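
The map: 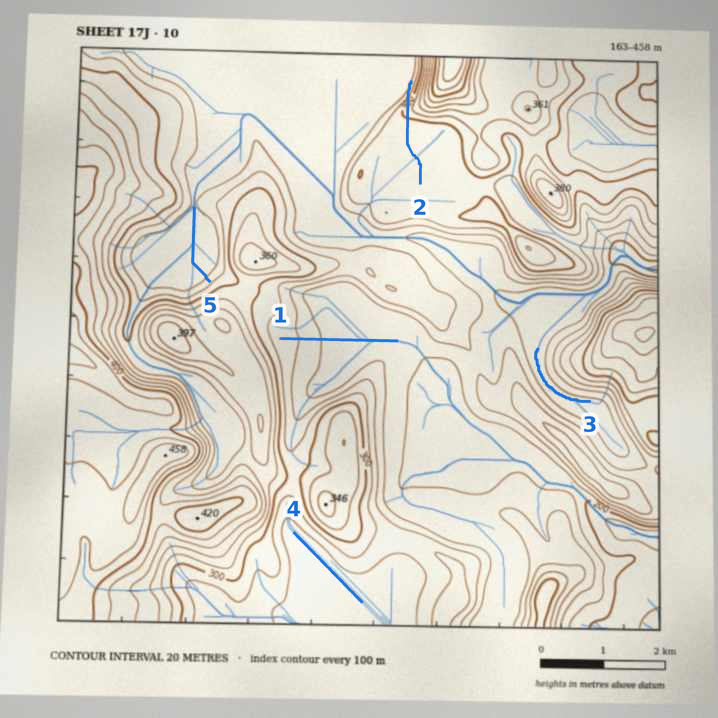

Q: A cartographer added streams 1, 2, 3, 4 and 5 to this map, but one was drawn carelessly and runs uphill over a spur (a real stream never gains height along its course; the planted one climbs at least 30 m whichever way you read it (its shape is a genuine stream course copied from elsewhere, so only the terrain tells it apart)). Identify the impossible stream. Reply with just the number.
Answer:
2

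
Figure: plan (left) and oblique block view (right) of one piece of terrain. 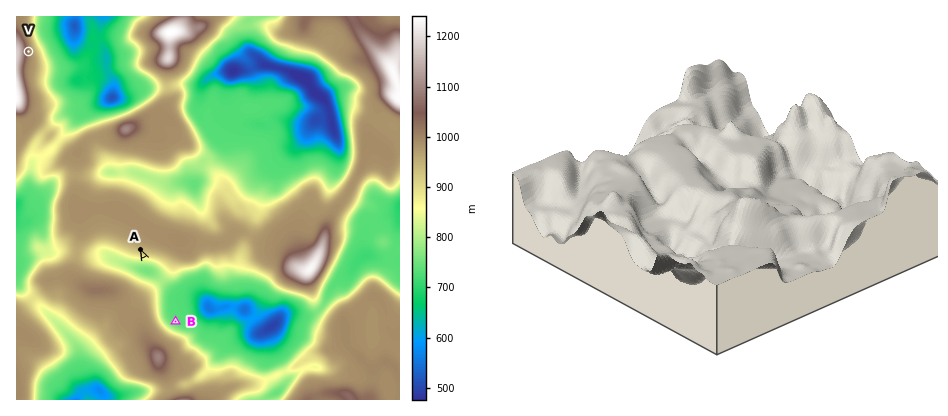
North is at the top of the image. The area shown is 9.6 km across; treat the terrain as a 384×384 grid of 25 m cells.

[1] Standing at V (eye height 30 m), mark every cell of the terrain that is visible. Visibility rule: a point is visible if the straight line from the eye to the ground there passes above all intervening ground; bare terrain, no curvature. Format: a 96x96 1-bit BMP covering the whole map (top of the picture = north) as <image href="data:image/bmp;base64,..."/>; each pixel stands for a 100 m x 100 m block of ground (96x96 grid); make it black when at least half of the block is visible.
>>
<image width="96" height="96" href="data:image/bmp;base64,Qk2+BAAAAAAAAD4AAAAoAAAAYAAAAGAAAAABAAEAAAAAAIAEAAATCwAAEwsAAAIAAAAAAAAA////AAAAAAAAAAAAAD/AAA/AI4EAAAAAAB/gAAf//8AAAAAAAAf4AAP//8AAAAAAAAH+AAP//8AAAAAAAAD/gAH//8AAAAAAAAAAAAD//4AAAAAAAAAAAAAD/4AAAAAAAAAAAAAB/4AAAAAAgHgAAAAAPwAAAAAAwHwAAAACHAAAAAAB8PgAAAAAHAAAAAAB/PAAAAAAMAAAAAAB/4AAAAAP4AABAAAD/4AAAAAPwAAHAAAD/4AAAAAHgAAPAAAD/gAAAAAHAAAOAAAD+AAAAAAAAAAOAAAD8AAAAAAAAAAMAAAH4AAAAAAAAAAMAAAHwAAAAAAAAAAAAAAHgAAAAAAAAAAAAAAHgAAAAAAAAAAAAAAHgAAAAAAAAAAAAAAHgAAAAAAAAAAAAAAHgAAAAAAAAAAAAAAPgAAAAAAAAAAAAAAPAAAAAAAAAAAAAD/8AAAAAAAAAAAAA//4AAAAAAAAAAAAD//gAAAAAAAAAAAH//+AAAAAAAAAAAAH//AAAAAAAAAAAAAD/8AAAAAAAACAAAAD/wAAAAAAAADAAAAA/AAAAAAAAABgAAAAIAAAAAAAAABgAAAAAAAAAAAAAAAwAAAAAAAAAAAAAAAwAAAAAAAAA8AAAAA4AAAAAAAAD/f4AAAYAAAAAAAA///wAAAYAAAAAAAD///AAAA8AAAAIAAH//8AAAB8AAAAOAAP//wAAAD8AAAAPwA//+AAAAH+AAAAP////wAAAAf+AAAAP///+AAAAA//AAAAP///4AAAAB//AAAAP///wAAAAA/zgAAAP///gAAAAA/hwAAAP///AAAAAAfgwAAAH//8AAAAAAHg4AAAD/PgAAAAAADgcAAAD8AAAAAAAABgMAAABwAAAAAAAAAAOAAAAAAAAAAAAAAAGAAAAAAAAAAAAAAAHAAAAAAAAAAAAAAADAAAQAAAAAAAAAAADgAAcAAAAAAAAAAADggAP4AAAAAAAAAADhgAP4AAAAAAAAAADxgAH4AAAAAAAAAADxgAH8AAAAAAAAAADzAAH8OAAAAAAAAAD2AAD//AAMAAAAAAD8EAz//gAYAAAAAAH4MAb//gA4AAAAAAH4EAP//4DwAAAAAAH/EID//8HwAAAAAAH+MMB///PwAAAAAAD/cOB////gAAAAAAD/8PB////AAAAAAAB/8Ph+D//AAAAAAAA/8P/+B//gAAAAAAA/9//+A//wAAAAAAAD9//+A//wAAAAAAAB//H/B//wAAAAAAAAf+H/h//AAAAAAAAAD8H/z//AAAAAAAAAD4H////AAAAAAAAAD4H////AAAAAAAAAD4P////AAAAAAAAAD8P////AAAAAAAAAD8P////AAAAAAAAAB8f////AAAAAAAAAB8f////AAAAAAAAAB4f////AAAAAAAAAB4/////gAAAAAAAAAw7////gAAAAAAAAAw/////AAAAAAAAAAx/////AAAAAAAAAAx/////AAAAAAAAABx/////gAAAAAAAAB///f//wAAAAAAAAD///f//wAAAAAAAAA="/>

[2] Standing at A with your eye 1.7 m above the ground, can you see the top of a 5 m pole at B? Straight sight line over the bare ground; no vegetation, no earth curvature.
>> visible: true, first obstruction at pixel None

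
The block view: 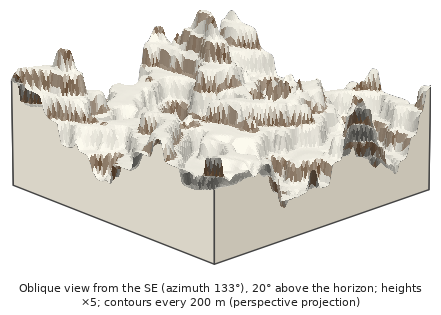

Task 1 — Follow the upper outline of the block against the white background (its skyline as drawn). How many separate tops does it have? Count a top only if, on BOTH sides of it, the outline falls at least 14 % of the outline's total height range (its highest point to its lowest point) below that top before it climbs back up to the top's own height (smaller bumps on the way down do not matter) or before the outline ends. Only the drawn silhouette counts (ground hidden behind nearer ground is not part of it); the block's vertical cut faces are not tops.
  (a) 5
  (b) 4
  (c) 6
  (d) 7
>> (a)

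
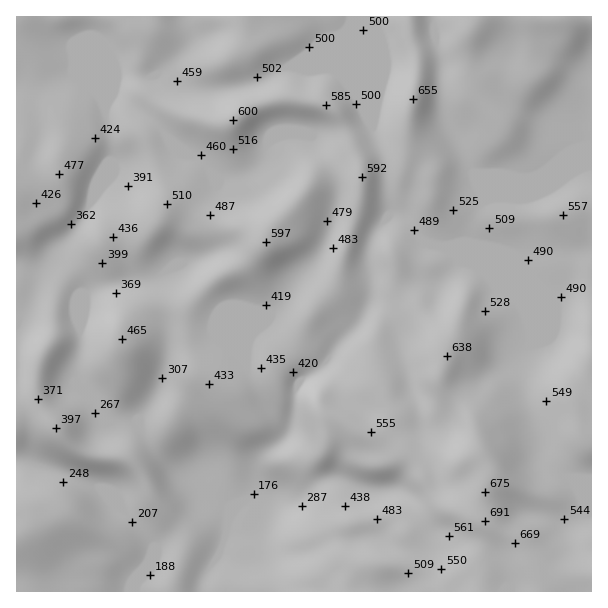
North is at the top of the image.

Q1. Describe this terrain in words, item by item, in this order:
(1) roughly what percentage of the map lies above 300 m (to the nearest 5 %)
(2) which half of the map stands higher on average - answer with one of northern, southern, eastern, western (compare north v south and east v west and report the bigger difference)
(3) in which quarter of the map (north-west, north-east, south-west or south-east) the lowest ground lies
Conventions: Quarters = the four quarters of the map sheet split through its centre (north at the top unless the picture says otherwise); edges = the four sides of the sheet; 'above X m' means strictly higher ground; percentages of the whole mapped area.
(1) About 85 % of the map lies above 300 m.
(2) Taken as a whole, the eastern half is higher than the western.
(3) The lowest point lies in the south-west quarter of the map.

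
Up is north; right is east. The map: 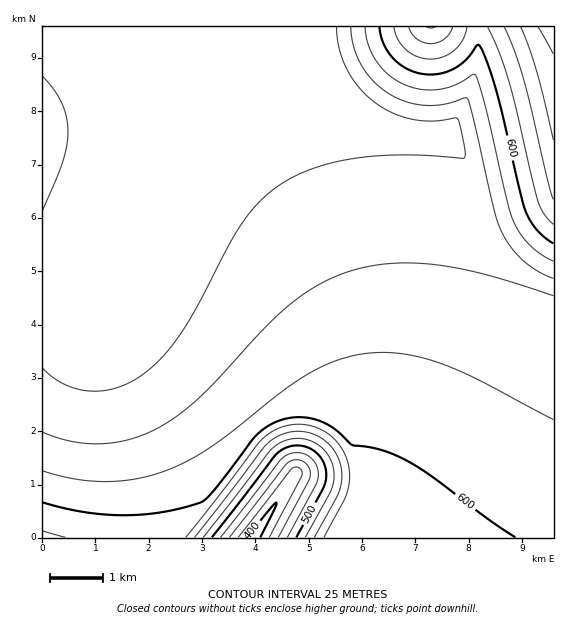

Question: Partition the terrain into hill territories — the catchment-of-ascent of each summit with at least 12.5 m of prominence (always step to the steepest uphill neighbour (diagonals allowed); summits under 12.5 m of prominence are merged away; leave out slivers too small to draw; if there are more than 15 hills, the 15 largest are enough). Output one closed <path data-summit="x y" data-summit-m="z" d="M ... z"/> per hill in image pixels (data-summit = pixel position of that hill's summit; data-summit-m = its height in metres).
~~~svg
<path data-summit="320 27" data-summit-m="695" d="M529 26l-487 1 1 511 511-1 0-457z"/><path data-summit="553 27" data-summit-m="550" d="M553 26l-23 1 23 52z"/>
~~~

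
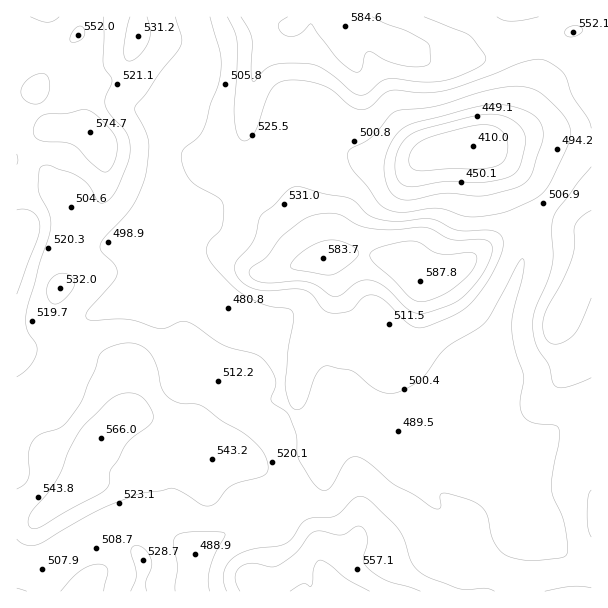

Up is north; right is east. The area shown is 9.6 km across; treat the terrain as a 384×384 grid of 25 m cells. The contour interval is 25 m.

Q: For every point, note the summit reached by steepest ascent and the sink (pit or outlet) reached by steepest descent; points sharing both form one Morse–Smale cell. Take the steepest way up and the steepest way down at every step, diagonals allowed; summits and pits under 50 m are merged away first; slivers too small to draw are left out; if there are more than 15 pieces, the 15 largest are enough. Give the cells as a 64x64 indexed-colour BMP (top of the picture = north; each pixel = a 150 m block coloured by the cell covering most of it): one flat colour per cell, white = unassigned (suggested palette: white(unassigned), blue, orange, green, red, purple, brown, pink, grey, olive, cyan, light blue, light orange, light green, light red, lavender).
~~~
<image width="64" height="64" href="data:image/bmp;base64,Qk12CAAAAAAAAHYAAAAoAAAAQAAAAEAAAAABAAQAAAAAAAAIAAATCwAAEwsAABAAAAAAAAAA////ALR3HwAOf/8ALKAsACgn1gC9Z5QAS1aMAMJ34wB/f38AIr28AM++FwDox64AeLv/AIrfmACWmP8A1bDFAERERERERERERERERERERERERERERERERERERERERERERERERERERERERERERERERERERERERERERERERERERERERERERERERERERERERERERERERERERERERERERERERDMzNEREREREREREREREREREREREREREREREREREREREMzMzREREREREREREREREREREREREREREREREREREREQzMzMzRERERERDNERERERERERERERERERBRERERERERDMzMzMzREREQzMzNEREREREREREREREREEREUREREREMzMzMzM0REMzMzMzNEREREREREREREREERERFEREREQzMzMzMzMzMzMzMzMzREREREREREREREQRERERFERERDMzMzMzMzMzMzMzMzMzNEREREREREREQRERERERREREMzMzMzMzMzMzMzMzMzMzNEREREREREQRERERERREREQzMzMzMzMzMzMzMzMzMzMzNEREREREQRERERERFERERDMzMzMzMzMzMzMzMzMzMzMzREREREQRERERERERREREMzMzMzMzMzMzMzMzMzMzMzNERERERBERERERERFEREQzMzMzMzMzMzMzMzMzMzMzM0RERERBEREREREREkRERDMzMzMzMzMzMzMzMzMzMzMzREREREEREREREREiREREMzMzMzMzMzMzMzMzMzMzMzM0REREERERERERESJEREQzMzMzMzMzMzMzMzMzMzMzMzREREQRERERERESIiRERDMzMzMzMzMzMzMzMzMzMzMzNEREQRERERERESIiIiREMzMzMzMzMzMzMzMzMzMzMRE0REERERERERERIiIiIiRVUzMzMzMzMzMzMzMzMzMRERERERERERERERIiIiIiIlVVMzMzMzMzMzMzMzMzMRERERERERERERERESIiIiIiVVUzMzMzMzMzMzMzMzMxERERERERERERERESIiIiIiJVVTMzMzMzMzMzMzMzMzERERERERERERERERIiIiIiIlVVMzMzMzMzMzMzMzMzMRERERERERERERERIiIiIiIiVVVTMzMzMzMzMzMzMzMxERERERERERERERIiIiIiIiJVVVMzMzMzMzMzMzMzMzEREREREREREREREiIiIiIiIlVVVTMzMzMzMzMzMzMzERERERERERERERERIiIiIiIiVVVVMzMzMzMzMzMzMzMRERERERERERERERESIiIiIiJVVVVTMzMzMzMzMzMzEREREREREREREREREREiIiIiIlVVVVUzMzMzMzMzMzERERERERERERERERERESIiIiIiVVVVVVUzMzMzMzMzERERERERERERERERERERIiIiIiJVVVVVVVVVVTMzMzERERERERERERERERERERESIiIiIlVVVVVVVVVVERERERERERERERERERERERERERIiIiIiVVVVVVVVVVUREREREREREREREREREREREREREiIiIiJVVVVVVVVVURERERERERERERERERERERERERERIiIiIlVVVVVVVVVREREREREREREREREREREREREREREiIiIiVVVVVVVVVRERERERERERERERERERERERERERESIiIiJVVVVVVVVVEREREREREREREREREREREREREREREiIiIlVVVVVVVVERERERERERERERERERERERERERERESIiIiVVVVVVVVVVVSIRERERERERERERERERERERERESIiIiJVVVVVVVVVVVIiIRERERERERERERERERERERERIiIiIlVVVVVVVVVVUiIiERERERERERERERERERERERIiIiIiVVVVVVVVVVVSIiIhEREREREREREREREREREREiIiIiJVVVVVVVVVVVIiIiIRERERERERERERERERERESIiIiIlVVVVVVVVVVUiIiIiIRERERERERERERERERESIiIiIiVVVVVVVVVVUiIiIiIiIRERERERERERERERERIiIiIiJVVVVVVVVVVSIiIiIiIhEREREREREREREREREiIiIiIlVVVVVVVVVVIiIiIiIiIREREREiIiIiEREREiIiIiIiVVVVVVVVVVUiIiIiIiIhEREREiIiIiIiIhEiIiIiIiJVVVVVVVVVVSIiIiIiIiEREREiIiIiIiIiIiIiIiIiIlVVVVVVVVVVIiIiIiIiIhERIiIiIiIiIiIiIiIiIiIiVVVVVVVVVVVSIiIiIiIiIiIiIiIiIiIiIiIiIiIiIiJVVVVVVVVVVVIiIiIiIiIiIiIiIiIiIiIiIiIiIiIiIlVVVVVVVVVVVSIiIiIiIiIiIiIiIiIiIiIiIiIiIiIiVVVVVVVVVVVVIiIiIiIiIiIiIiIiIiIiIiIiIiIiIiJVVVVVVVVVVVUiIiIiIiIiIiIiIiIiIiIiIiIiIiIiIlVVVVVVVVVVVVIiIiIiIiIiIiIiIiIiIiIiIiIiIiIiVVVVVVVVVVVVVSIiIiIiIiIiIiIiIiIiIiIiIiIiIiJVVVVVVVVVVVVVUiIiIiIiIiIiIiIiIiIiIiIiIiIiIlVVVVVVVVVVVVVSIiIiIiIiIiIiIiIiIiIiIiIiIiIiVVVVVVVVVVVVVSIiIiIiIiIiIiIiIiIiIiIiIiIiIiJVVVVVVVVVVVVVIiIiIiIiIiIiIiIiIiIiIiIiIiIiIlVVVVVVVVVVVVUiIiIiIiIiIiIiIiIiIiIiIiIiIiIi"/>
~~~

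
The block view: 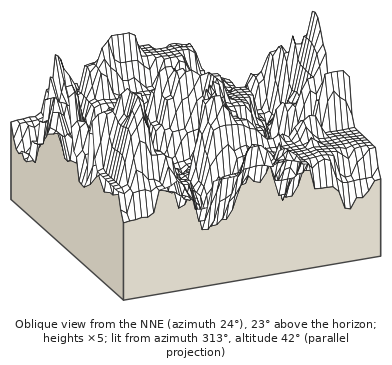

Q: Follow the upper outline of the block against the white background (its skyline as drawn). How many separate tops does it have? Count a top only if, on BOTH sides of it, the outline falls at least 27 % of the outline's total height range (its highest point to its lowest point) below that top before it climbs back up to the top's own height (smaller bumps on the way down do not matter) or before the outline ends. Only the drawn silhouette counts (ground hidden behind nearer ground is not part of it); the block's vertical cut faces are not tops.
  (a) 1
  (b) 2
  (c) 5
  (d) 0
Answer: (b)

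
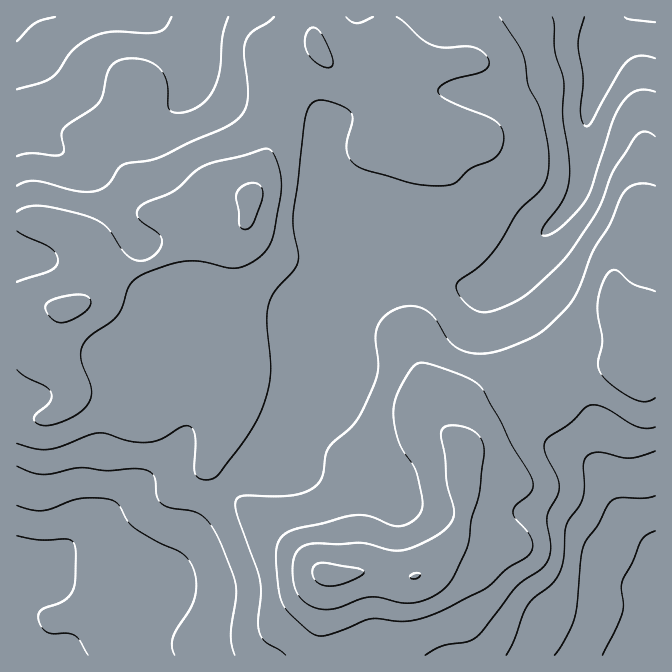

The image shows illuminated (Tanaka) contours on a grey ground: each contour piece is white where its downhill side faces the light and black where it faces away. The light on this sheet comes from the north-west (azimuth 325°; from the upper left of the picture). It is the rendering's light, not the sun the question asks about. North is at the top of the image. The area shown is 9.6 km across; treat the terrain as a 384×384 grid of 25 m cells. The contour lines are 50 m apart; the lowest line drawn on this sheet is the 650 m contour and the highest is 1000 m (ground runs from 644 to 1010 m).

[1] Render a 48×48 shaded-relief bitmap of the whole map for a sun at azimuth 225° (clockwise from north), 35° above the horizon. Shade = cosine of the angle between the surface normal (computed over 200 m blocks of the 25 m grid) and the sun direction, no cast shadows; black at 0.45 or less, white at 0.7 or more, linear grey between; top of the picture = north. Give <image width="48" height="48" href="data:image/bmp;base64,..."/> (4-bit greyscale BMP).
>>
<image width="48" height="48" href="data:image/bmp;base64,Qk32BAAAAAAAAHYAAAAoAAAAMAAAADAAAAABAAQAAAAAAIAEAAATCwAAEwsAABAAAAAAAAAAAAAAABEREQAiIiIAMzMzAERERABVVVUAZmZmAHd3dwCIiIgAmZmZAKqqqgC7u7sAzMzMAN3d3QDu7u4A////AJmZmZmJmZmau7vMqZmZmYmZh2ZndmZnd5mImZiImZmau7vMupmZqZmZh2VndmZnd5iIiIiIiIiau7ze26mry6qZh2VndlVmeId3iIiIiImaq83/7Kq97bqZh2VndlVWd3Z3iJmZiJmavN7/3KvO7LmImGZ4dURWZmZ4mZmZmJqrze7+ypmrqodnh3eIZDRmZniJmZmZmZq83e7cllZlVlVWd3iHQjV3ZqqqqpmZmZrN3dy4QiMhI0RWZnhzETZ3Zsu6qZmZmavN3Lp0ESIRI0VmVXZAAVd2Z8yqmqqqu7zdy5dTI0MiRWd2VWUgE2Zmicupqru7zM3duHZURVRFZ4mYVVVDRWVomrupq7u7zMzLh2VVZmZneKu5ZWdlVVV6u7uqq7u7u7uodmZmd4iIibzIVXdkMzWLuruqq7u7u6qHdmd3iIiIiby4VWUhEjaaqdy6q7u8u6mHd3eIiIiImry4VUIBJFiqme3Lqru7qpmYd3eIiIiJq8ynUyEkVomqqty6qru7mZmYd3d3d3iau7qFMRJXiImrzKqZmau6iImZd2d3Zniau6hkIiV4iIm93YiJiImYd4mZdmZmZniaqpdTM0Z3d4re3JmZdmiHZniZdmZmZ3iaqYZERFZmZ5zuyrupZFZ2ZniZdlVWd4mamGQzNFZmeK3tqLuoVFZmZniZdkRWd4mrqGMiJFVniazKdqqWRWd3d3iZdURWd4m7qFMRJFVniJqpdqqXZ4h3d3iZdTRWeIq7p0ISNFZneJq6h7qpiIh3d3iZdDRneImphTEjRmZneKzKmLqZiHZnd3iYZEVniIiHYyEkVmZneKy5doh2ZlVniImYdVZ4iId2UyI1VmZ3eKuWQ1VEVUVoiJmZdmd4iHd2VERWZmZ3eKqEMlVWZmZoiZqph3d3d3d3Zmd4d2Z3eKp0M4iJmGVXiJqqqXZmZnd3d3iZh2ZneKl1Vbu7qENXiZqrqXVEVmZ3d4mZh2ZmeJl2d7uphCR5mZmqqFMjRWZ3eImph2ZmeJiIiJh1MjaKqZmZl0ITVnd4iJqpdmZnd4mamVQyEkeIh4iZl0ETV3iJmquodmd3d4mqh0MRE1d2ZniIh0ETaJmqu7qYdnd3Zoq5ZEIRNXd2Znd3ZSATaau7u6mHd3d2RHq4QzIjaIhlZnZlVDEkebzLupiHiHdlMmqnVURXiYZVVmVVVUM0ebu6qYd4iHZkIVmodmeImHVVVVVVVmVEaaqZiHd3d2VTEEmpdpmIh2ZmZlVVZ4ZEaJmHdmZmZVVCAEmpdodmd3d3dlZneZhVeamHZVVVVUQyAUmpdWVWd4iYdlZ4mrhWm7qHZlVVVVQyEkeYZFVXeJmYZFeJrLhnrKmId3d3d2UzIjaIVFZ4iZh1M1eavLh5uoeIiHiIh2QzISWHVHeIiIZTI1irzJd5p1V4dmZ3dkMzIRWHVIiHd2QyNHmryneJhTV3ZUVmVCIzMiV3VId2ZlQ0V4mrqHeZYzVmVERVQyI0MzV2VHdmZlRFaIiamHeYUjVmVERVQyNFREVVRA=="/>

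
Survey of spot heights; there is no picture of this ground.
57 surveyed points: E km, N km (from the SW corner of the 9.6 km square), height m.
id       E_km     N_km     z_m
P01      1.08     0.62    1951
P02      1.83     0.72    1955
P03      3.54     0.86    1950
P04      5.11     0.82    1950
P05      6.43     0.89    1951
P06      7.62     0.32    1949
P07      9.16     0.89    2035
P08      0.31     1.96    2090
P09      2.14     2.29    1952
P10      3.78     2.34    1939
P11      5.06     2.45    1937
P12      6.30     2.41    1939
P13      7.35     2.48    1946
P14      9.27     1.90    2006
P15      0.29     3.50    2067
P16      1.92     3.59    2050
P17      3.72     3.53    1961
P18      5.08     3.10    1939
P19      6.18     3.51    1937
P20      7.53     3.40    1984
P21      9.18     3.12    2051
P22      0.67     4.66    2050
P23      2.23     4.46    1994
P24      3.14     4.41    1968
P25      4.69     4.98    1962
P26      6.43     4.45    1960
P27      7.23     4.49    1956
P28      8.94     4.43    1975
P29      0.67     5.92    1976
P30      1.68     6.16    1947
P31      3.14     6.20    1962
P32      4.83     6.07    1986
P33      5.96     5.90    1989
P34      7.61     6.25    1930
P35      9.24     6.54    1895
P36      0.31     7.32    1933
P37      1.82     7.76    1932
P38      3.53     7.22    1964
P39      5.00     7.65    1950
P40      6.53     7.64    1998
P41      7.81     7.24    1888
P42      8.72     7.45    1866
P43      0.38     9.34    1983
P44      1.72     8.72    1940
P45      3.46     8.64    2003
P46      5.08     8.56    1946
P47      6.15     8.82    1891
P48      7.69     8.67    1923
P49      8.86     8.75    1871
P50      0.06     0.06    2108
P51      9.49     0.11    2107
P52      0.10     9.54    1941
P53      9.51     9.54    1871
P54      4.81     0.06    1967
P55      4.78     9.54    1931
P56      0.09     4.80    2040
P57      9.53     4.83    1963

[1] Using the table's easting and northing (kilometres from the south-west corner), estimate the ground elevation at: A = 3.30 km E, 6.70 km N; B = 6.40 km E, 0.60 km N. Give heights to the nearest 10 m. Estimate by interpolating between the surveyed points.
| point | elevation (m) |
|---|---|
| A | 1960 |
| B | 1950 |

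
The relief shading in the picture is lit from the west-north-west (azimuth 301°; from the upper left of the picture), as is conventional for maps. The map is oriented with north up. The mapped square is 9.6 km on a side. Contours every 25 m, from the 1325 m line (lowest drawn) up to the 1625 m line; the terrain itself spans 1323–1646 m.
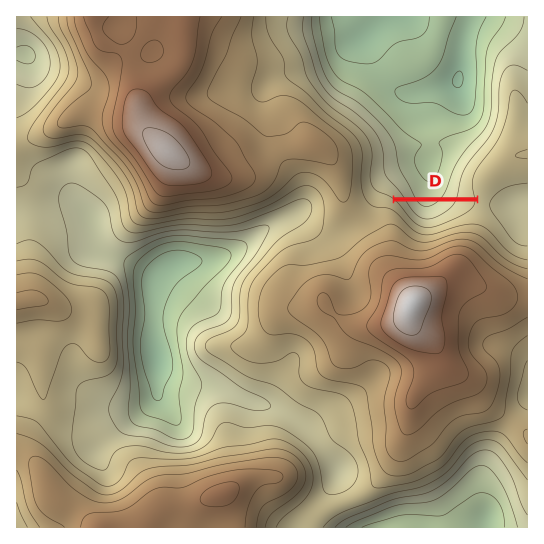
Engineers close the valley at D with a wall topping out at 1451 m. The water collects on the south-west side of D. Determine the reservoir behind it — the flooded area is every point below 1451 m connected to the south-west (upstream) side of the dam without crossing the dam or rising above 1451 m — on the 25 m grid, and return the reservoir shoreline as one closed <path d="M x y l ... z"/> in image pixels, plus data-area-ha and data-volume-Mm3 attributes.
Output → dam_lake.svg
<path d="M475 201l-78 0-1 1 8 8 0 1 4 4 0 2 7 7 8 4 10 0 5-3 7-1 6-4 3 0 13-7 4-4 2 0 0-2 3-2-1-4z" data-area-ha="50" data-volume-Mm3="11.57"/>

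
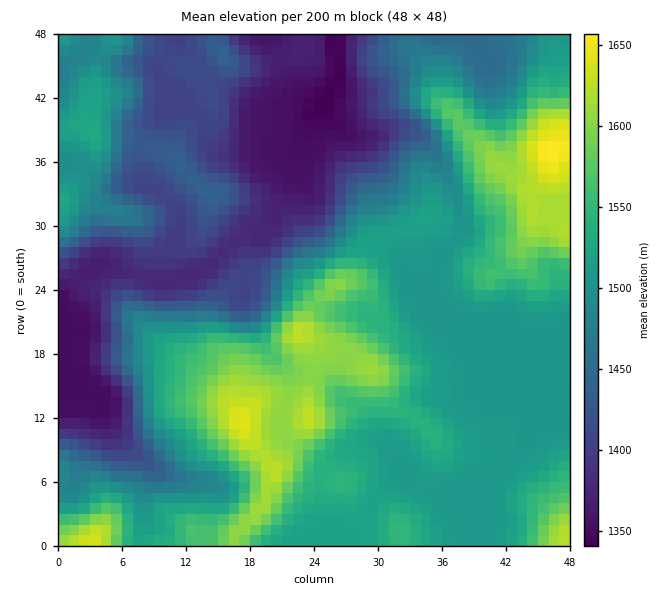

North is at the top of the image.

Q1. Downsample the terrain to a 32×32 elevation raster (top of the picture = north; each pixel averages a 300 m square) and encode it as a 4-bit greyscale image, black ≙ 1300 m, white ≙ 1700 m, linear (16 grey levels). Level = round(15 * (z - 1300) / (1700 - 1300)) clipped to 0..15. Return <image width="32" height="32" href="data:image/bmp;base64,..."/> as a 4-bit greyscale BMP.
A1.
<image width="32" height="32" href="data:image/bmp;base64,Qk12AgAAAAAAAHYAAAAoAAAAIAAAACAAAAABAAQAAAAAAAACAAATCwAAEwsAABAAAAAAAAAAAAAAABEREQAiIiIAMzMzAERERABVVVUAZmZmAHd3dwCIiIgAmZmZAKqqqgC7u7sAzMzMAN3d3QDu7u4A////ALzLmJmqu6mIiIiZmIiIibyry5iJqqu6mIiImZiIiIm8iJqIiIiay5mZmJmIiIiJq3eId3d3ebypmZiIiIiIiZp2dmVWd4q8upmZiIiIiIiZZVRFZ4mrzMqZmIiJmIiIiUQzRXiavMy7qYiImZiIiIgzIkaJq83LzLqZiZmIiIiIIiJHmqvNzMy6qZmYiIiIiCIiR5qrzMy8uqqpiIiIiIgiI1eZq7y7u7u7upiIiIiIIjRomaq7uru7vLqYiIiIiCI0aJmaqqrMy7upiIiIiIgiJGiIiIeKzLupmYiIiIiIIjVmZmZVaKuqmZiIiIiIiCI0VERFREaau6qYiIiYiZgjMzMzM0RGiau6mIiJqpqZMyMzMzM0RXiKqYiIiZqqmVQzRERDMzRWaIiIiIiau6t2VVVERDMzRFaIiIiImrzMh2ZmREVDMzM1d4iIiJq8zId2VURVVDMyNGZ3iIiqvMyIdURFVVQyIjRVZnh4q8zMd3ZEVVRDIiIjRFZ3ebzM3XiHVVVEMyIiIjNFZoq7vN2Il1VVRDMiIiIiNFaaurzdiYdURERDIiIiIzRXqpmrzYiHZEREQyIiIiNFeal3irt4iHVEREMiIiIjRomYZnmZd4dkREREMyIiNFZ4d2ZomXd3VERFVDMzIjVWZ2ZmZ4iHeGVERVMiMyI0VmZmZmeI"/>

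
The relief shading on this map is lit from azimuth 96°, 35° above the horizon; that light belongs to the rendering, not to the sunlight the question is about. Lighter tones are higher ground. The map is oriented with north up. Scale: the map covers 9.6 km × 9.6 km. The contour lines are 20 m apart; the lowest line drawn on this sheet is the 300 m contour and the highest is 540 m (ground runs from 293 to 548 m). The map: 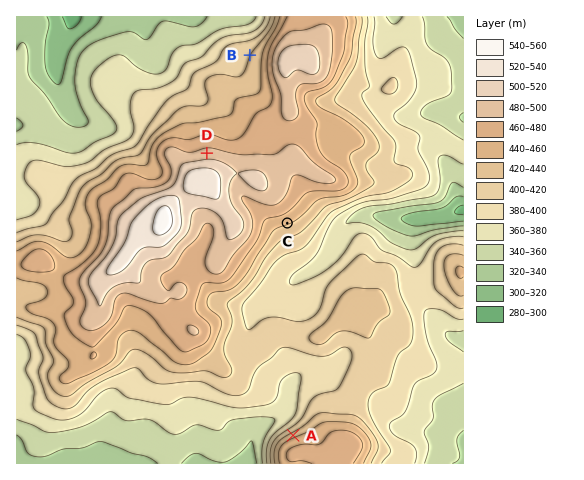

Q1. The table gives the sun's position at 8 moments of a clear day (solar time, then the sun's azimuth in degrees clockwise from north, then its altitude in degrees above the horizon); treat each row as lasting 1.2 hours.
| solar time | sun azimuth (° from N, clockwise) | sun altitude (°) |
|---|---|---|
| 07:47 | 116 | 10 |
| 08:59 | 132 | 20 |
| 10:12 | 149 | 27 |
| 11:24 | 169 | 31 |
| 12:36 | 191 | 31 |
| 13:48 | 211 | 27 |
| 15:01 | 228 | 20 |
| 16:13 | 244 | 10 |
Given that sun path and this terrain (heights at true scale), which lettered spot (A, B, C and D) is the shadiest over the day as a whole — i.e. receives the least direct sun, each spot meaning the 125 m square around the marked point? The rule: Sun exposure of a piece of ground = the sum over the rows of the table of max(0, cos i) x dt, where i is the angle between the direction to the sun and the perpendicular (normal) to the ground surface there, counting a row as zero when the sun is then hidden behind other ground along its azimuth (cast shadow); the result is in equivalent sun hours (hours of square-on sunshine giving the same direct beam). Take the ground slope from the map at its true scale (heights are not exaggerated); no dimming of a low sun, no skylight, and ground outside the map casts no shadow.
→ A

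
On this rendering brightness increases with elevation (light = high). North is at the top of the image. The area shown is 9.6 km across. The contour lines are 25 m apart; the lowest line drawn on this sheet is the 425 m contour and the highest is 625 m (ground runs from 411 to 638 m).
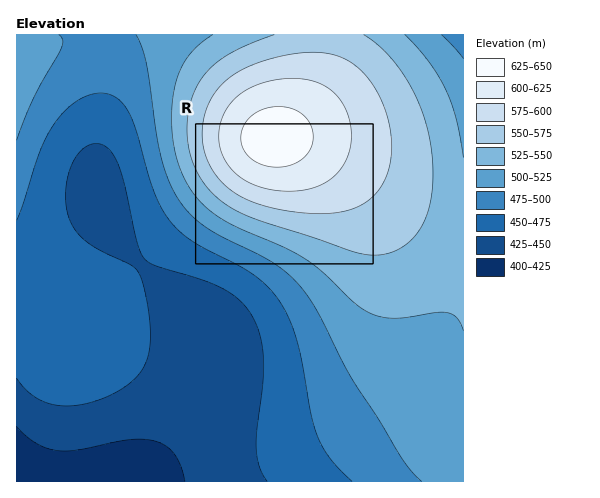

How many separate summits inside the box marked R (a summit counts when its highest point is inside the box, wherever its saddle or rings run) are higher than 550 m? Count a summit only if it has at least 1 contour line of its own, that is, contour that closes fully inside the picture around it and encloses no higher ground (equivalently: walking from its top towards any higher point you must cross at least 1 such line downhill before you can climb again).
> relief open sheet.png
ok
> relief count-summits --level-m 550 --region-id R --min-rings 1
1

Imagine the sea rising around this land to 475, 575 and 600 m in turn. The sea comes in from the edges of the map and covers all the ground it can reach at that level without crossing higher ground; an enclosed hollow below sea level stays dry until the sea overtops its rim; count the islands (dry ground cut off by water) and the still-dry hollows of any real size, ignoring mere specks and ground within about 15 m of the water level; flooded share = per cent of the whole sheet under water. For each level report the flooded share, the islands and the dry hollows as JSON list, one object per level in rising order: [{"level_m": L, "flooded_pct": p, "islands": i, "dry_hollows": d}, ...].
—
[{"level_m": 475, "flooded_pct": 41, "islands": 0, "dry_hollows": 0}, {"level_m": 575, "flooded_pct": 88, "islands": 1, "dry_hollows": 0}, {"level_m": 600, "flooded_pct": 94, "islands": 1, "dry_hollows": 0}]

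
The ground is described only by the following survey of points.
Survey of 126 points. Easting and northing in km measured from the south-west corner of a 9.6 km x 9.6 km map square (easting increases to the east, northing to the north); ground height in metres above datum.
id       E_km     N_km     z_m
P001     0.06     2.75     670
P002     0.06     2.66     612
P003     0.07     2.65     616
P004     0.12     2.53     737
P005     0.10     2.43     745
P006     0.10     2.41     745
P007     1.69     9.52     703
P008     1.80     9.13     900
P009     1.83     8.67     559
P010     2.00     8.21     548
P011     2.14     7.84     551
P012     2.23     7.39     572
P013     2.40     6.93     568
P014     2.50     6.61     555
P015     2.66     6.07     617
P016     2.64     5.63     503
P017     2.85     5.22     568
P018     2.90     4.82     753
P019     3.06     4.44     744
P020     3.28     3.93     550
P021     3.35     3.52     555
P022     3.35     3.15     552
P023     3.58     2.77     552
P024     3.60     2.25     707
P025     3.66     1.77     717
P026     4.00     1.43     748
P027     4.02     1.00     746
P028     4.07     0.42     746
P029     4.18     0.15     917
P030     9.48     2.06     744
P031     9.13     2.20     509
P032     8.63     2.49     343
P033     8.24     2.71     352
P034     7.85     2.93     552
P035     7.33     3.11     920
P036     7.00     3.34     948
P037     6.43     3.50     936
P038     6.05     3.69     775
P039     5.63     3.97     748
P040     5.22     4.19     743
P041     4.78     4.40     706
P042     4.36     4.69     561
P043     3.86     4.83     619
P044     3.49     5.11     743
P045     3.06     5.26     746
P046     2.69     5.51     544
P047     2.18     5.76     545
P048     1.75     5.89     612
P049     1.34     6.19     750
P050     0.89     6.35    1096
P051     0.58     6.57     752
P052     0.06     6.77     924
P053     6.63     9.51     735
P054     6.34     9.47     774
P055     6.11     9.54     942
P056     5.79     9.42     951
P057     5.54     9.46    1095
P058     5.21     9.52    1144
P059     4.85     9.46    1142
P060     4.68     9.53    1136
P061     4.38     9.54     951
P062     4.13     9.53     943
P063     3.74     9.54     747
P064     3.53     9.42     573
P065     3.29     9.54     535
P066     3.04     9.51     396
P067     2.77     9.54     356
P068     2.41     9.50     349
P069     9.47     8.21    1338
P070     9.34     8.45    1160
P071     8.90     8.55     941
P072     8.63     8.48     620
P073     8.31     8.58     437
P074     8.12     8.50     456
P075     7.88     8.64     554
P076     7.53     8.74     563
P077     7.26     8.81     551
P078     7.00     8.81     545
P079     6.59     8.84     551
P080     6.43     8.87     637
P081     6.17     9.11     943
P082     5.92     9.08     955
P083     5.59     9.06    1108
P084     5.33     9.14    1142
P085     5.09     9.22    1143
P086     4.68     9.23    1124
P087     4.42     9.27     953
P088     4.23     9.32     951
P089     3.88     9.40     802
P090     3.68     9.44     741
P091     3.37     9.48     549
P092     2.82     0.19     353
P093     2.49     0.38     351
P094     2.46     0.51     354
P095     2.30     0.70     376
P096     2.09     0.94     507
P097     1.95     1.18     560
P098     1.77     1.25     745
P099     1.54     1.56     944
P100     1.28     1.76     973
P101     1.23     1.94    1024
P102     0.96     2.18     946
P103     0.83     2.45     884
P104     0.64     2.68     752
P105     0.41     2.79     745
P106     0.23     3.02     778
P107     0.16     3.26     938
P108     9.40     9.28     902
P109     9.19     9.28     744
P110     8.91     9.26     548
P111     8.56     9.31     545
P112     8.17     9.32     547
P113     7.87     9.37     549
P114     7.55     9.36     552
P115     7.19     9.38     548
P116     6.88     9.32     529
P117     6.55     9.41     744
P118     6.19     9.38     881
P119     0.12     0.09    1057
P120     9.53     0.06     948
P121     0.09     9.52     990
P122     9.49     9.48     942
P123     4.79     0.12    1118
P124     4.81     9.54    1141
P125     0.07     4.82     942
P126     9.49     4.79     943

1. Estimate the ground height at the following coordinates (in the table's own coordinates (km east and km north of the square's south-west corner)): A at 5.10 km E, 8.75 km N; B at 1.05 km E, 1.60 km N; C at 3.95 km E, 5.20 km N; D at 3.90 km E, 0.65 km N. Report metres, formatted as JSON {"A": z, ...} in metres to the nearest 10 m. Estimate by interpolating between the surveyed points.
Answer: {"A": 1130, "B": 1090, "C": 740, "D": 740}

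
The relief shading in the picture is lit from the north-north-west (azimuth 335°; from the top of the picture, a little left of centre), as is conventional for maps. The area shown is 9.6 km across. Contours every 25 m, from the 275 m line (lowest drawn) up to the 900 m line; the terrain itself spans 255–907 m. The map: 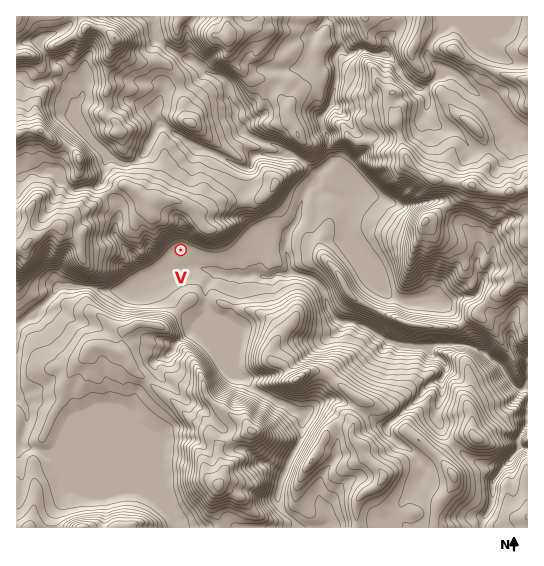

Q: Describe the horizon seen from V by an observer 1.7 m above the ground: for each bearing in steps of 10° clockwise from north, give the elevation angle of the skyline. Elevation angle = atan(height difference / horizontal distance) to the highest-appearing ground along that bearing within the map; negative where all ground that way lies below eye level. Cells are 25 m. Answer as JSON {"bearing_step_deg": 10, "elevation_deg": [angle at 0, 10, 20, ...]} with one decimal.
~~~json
{"bearing_step_deg": 10, "elevation_deg": [24.3, 22.3, 24.7, 26.0, 27.2, 27.1, 24.8, 19.3, 9.0, 4.0, 2.9, 1.5, 4.0, 4.4, 5.4, 3.4, 6.5, 7.8, 5.2, 7.9, 8.5, 8.0, 6.5, 5.7, 4.6, 7.3, 11.8, 14.2, 19.0, 22.4, 24.1, 23.6, 24.8, 26.3, 25.6, 25.2]}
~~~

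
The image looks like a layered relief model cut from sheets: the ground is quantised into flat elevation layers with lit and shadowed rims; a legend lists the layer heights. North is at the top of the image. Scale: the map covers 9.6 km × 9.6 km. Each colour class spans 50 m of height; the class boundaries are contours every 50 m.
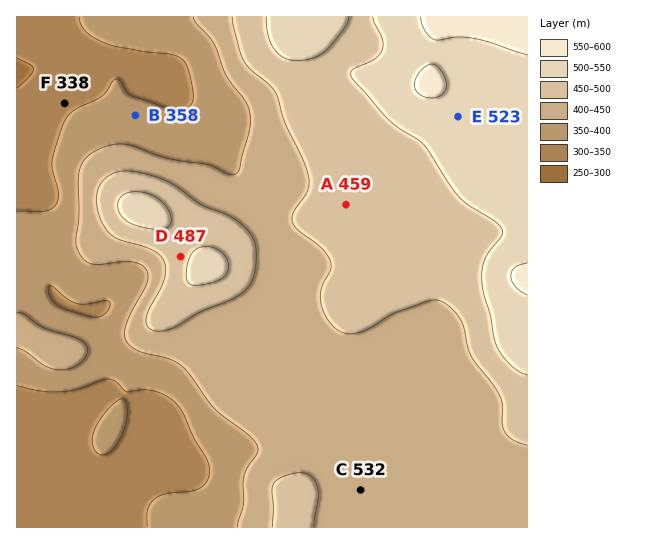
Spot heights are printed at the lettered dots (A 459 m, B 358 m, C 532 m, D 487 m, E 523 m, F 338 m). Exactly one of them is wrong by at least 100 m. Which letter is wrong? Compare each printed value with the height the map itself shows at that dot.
C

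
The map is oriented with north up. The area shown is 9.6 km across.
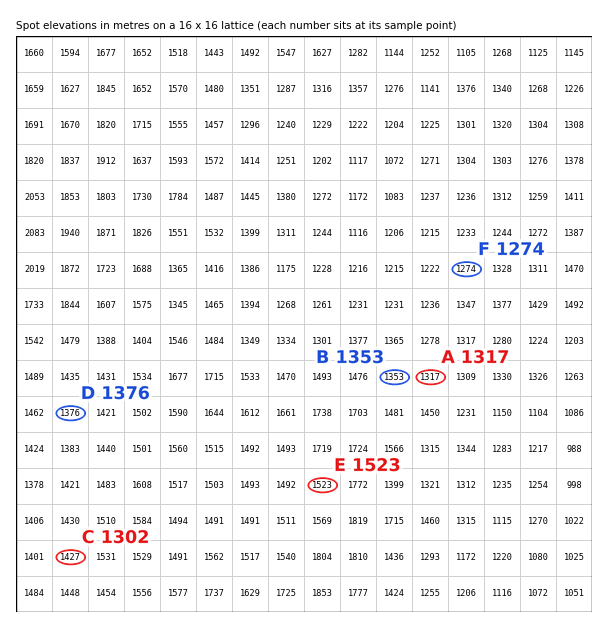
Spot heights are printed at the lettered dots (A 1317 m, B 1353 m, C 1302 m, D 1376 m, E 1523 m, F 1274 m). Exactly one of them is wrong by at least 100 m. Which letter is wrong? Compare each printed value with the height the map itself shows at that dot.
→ C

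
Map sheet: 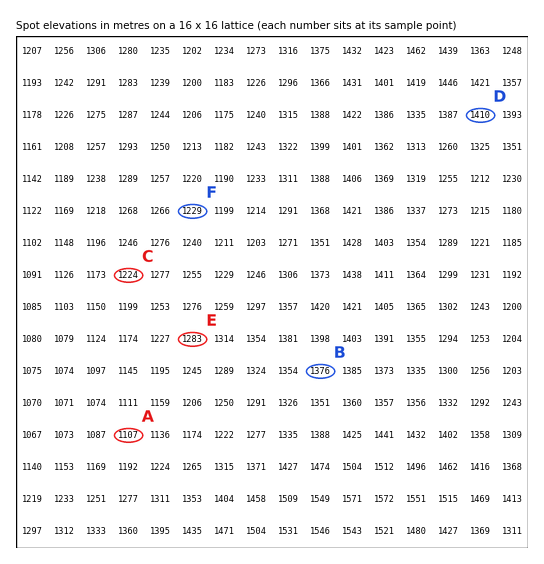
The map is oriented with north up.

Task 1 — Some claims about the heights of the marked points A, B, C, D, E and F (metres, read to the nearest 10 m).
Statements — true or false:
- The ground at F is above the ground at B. false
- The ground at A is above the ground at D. false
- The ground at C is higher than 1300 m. false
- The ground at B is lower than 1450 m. true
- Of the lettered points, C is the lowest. false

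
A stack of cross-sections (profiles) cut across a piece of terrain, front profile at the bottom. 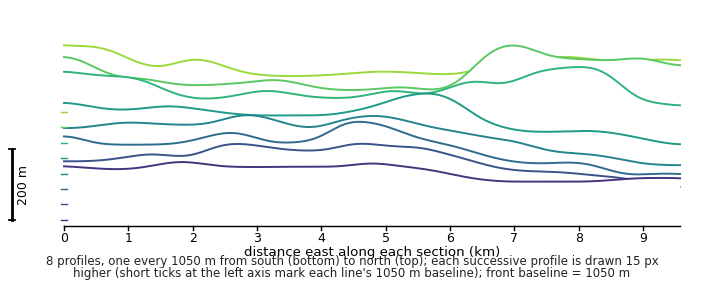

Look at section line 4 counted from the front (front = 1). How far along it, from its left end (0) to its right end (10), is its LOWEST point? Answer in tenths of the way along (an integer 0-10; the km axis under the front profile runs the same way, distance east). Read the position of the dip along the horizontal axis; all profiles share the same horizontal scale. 10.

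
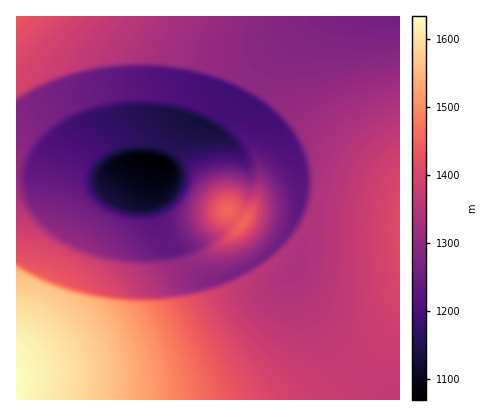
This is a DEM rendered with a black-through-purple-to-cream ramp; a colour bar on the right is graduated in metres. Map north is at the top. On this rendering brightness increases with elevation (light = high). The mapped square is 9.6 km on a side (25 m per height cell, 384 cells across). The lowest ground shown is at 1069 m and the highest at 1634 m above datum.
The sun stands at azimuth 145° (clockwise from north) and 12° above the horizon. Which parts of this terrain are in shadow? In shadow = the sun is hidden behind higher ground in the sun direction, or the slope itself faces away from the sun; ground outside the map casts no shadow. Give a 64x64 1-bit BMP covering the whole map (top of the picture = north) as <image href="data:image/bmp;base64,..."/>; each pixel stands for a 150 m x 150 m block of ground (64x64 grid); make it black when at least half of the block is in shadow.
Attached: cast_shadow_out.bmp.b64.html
<image width="64" height="64" href="data:image/bmp;base64,Qk0+AgAAAAAAAD4AAAAoAAAAQAAAAEAAAAABAAEAAAAAAAACAAATCwAAEwsAAAIAAAAAAAAA////AAAAAAAAAAAAAAAAAAAAAAAAAAAAAAAAAAAAAAAAAAAAAAAAAAAAAAAAAAAAAAAAAAAAAAAAAAAAAAAAAAAAAAAAAAAAAAAAAAAAAAAAAAAAAAAAAAAAAAAAAAAAAAAAAAAAAAAAAAAAAAAAAAAAAAAAAAAAAAAAAAAAAAAAAAAAAAAAAAAB/8AAAAAAAD///gAAAAAB////wAAAAA/wAD/4AAAAPwAAAf4AAAB4AAAAHwAAAOAAPgAHwAAAgAf/8AHgAAAAPgD+AHAAAABgAAeAOAAAAAAAAIAcAAAAAAAAAA4AAAAAAAAADgAAAAAAAAAHAAAAAD8AAAOAAAAA/+AAA4AAAAD/8AADgAAAAAP4AAGAAAAAAP/AAcAAAAAA/+EBwAAAAAB/4QHAAAAAAH/gAMAAAAAAf8AAgAAAAAADgACAAAAAAAAAAAAAAAAAAAAAAAAAAAAAAAAAAAAAAAAAAAAAAAAAAAAAAAAAAAAAAAAAAAAAAAAAAAAAAAAAAAAAAAAAAAAAAAAAAAAAAAAAAAAAAAAAAAAAAAAAAAAAAAAAAAAAAAAAAAAAAAAAAAAAAAAAAAAAAAAAAAAAAAAAAAAAAAAAAAAAAAAAAAAAAAAAAAAAAAAAAAAAAAAAAAAAAAAAAAAAAAAAAAAAAAAAAAAAAAAAAAAAAAAAAAAAAAAAAA=="/>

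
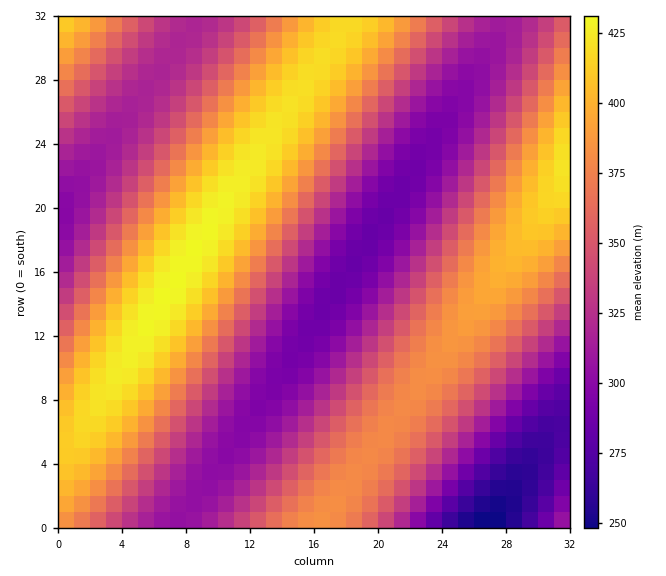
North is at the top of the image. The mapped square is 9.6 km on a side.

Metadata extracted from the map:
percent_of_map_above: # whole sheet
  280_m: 96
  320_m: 70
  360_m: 45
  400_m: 19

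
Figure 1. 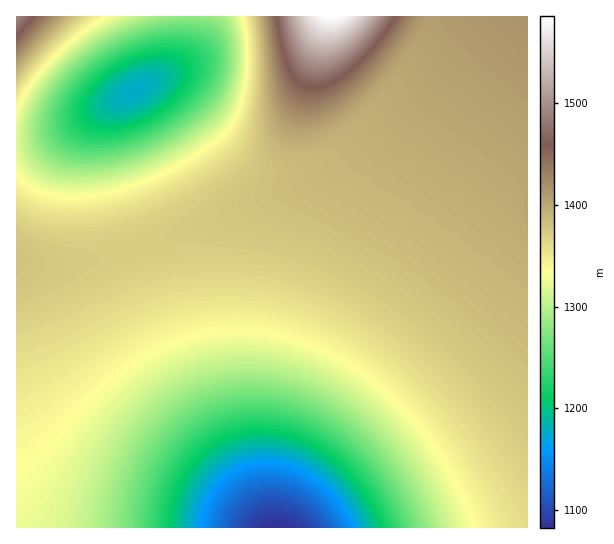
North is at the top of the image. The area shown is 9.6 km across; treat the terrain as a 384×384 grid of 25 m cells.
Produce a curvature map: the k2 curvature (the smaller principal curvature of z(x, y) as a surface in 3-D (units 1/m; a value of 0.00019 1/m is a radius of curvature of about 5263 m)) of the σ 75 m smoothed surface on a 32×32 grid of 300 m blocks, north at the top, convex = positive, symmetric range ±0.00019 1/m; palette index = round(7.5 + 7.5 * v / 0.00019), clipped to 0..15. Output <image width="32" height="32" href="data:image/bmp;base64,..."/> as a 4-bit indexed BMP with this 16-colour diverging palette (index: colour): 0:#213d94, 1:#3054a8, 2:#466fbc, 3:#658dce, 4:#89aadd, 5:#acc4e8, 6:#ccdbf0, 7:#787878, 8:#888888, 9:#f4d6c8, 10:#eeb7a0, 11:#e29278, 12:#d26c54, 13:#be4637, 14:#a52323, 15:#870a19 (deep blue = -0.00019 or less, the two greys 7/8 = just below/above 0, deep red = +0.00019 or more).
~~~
<image width="32" height="32" href="data:image/bmp;base64,Qk12AgAAAAAAAHYAAAAoAAAAIAAAACAAAAABAAQAAAAAAAACAAATCwAAEwsAABAAAAAAAAAAlD0hAKhUMAC8b0YAzo1lAN2qiQDoxKwA8NvMAHh4eACIiIgAyNb0AKC37gB4kuIAVGzSADdGvgAjI6UAGQqHAHd3d3dmZVVERFVmZnd3d3d3d3d3ZmVVRERVZmZ3d3d3d3d3d2ZlVURFVmZnd3d3d3d3d3dmZVVVVVZmd3d3d3d3d3d3ZmZVVVVmZnd3d3d3d3d3d3ZmZVVWZmd3d3d3d3d3d3d2ZmZmZmZ3d3d3d3d3d3d3d2ZmZmZnd3d3d3d3d3d3d3d2ZmZmd3d3d3d3d3d3d3d3d3Znd3d3d3d3d3d3d3d3d3d3d3d3d3d3d3d3d3d3d3d3d3d3d3d3d3d3d4iId3d3d3d3d3d3d3d3d3eIiHd3d3d3d3d3d3d3d3d3eIh3d3d3d3d3d3d3d3d3d3d3d3d3d3d3d3d3d3d3d3d3d3d3d3d3d3d3d3d3d3d3d3d3d3d3d3d3d3d3d3d3dnd3d3d3d3d3d3d3d3d3d3Rmd3d3d3d3d3d3d3d3d3dzVmZ3d3d3d3eIiHd3d3d3c0VWZnd3d3d3d4iId3d3d3UzRFZmd3d3ZmZ3iId3d3d2IiM0Vmd3dVVVRXd3d3d3dzIREjVmZ2RVZVM3d3d3d3cyEAASRWZDRWZUInd3d3d3QyEAABJFM0VmZTEnd3d3d0RDEAAAEyNFZmZCA3d3d3dlVUIQAAECRWZ2YwBXd3d3dmZlQhABAUVnd3UgB3d3d3dmVmVDIgA2Z3h2QAN3d3d3ZlZmVUMAJniIiFEAd3d3"/>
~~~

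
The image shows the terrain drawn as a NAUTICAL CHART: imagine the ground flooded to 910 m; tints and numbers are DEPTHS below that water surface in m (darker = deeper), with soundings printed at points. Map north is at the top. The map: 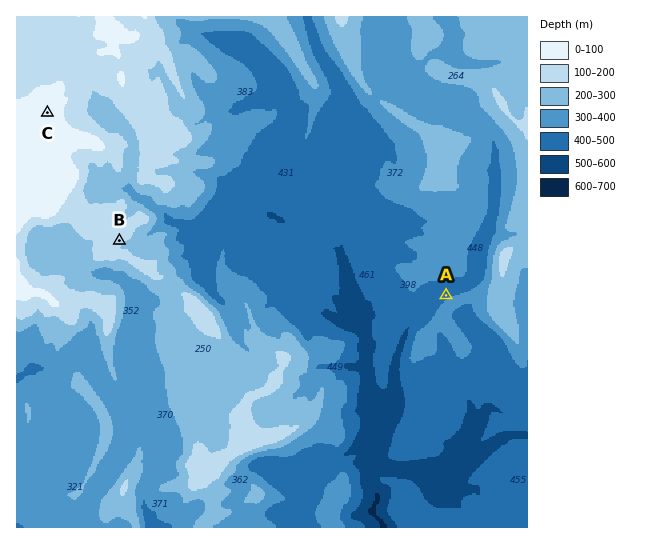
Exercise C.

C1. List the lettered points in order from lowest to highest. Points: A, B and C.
A B C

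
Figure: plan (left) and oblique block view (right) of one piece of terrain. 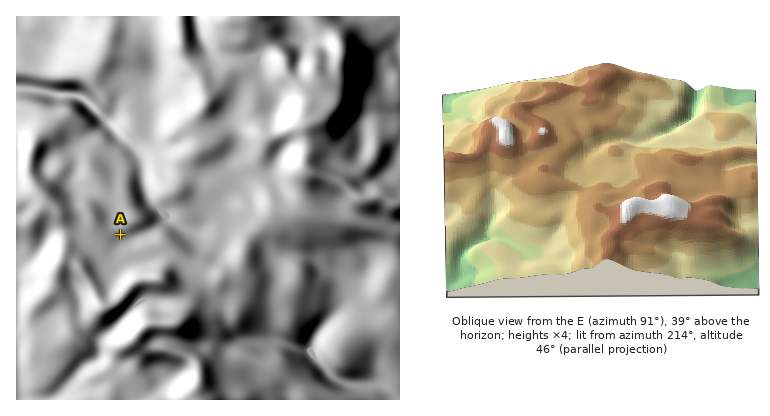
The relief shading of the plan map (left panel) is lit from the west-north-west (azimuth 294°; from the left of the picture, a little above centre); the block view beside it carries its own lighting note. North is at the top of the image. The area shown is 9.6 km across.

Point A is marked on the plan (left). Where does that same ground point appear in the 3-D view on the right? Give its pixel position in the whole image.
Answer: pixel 578 120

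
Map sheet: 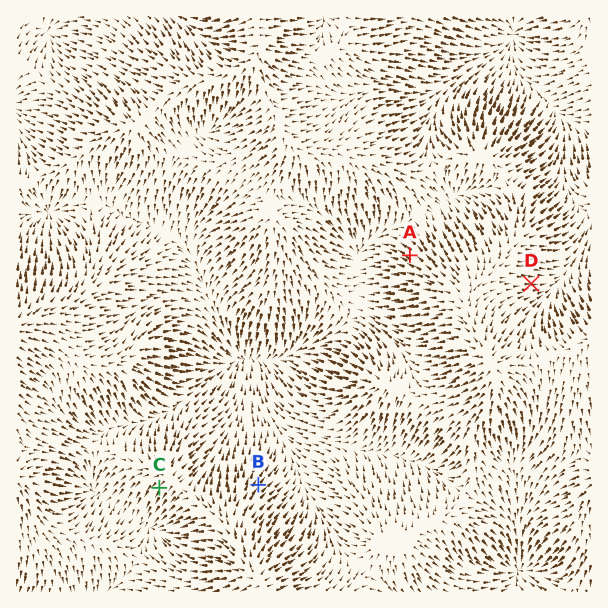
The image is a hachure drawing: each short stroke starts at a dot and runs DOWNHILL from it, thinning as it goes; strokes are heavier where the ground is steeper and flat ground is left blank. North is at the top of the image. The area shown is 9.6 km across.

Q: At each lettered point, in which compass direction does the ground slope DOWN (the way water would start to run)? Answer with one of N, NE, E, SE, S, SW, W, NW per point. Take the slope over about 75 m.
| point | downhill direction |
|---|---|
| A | NW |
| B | NE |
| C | SW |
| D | E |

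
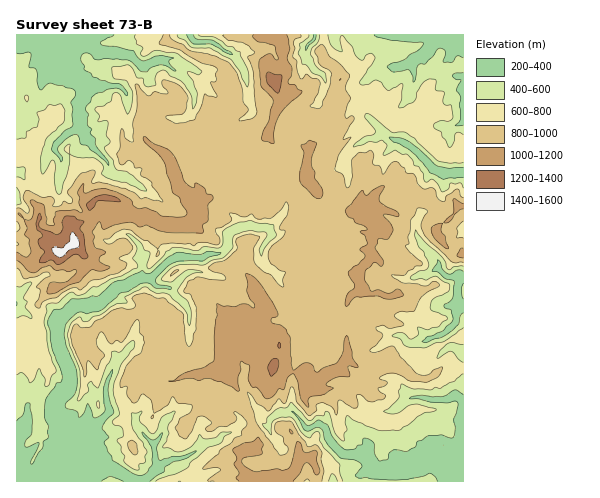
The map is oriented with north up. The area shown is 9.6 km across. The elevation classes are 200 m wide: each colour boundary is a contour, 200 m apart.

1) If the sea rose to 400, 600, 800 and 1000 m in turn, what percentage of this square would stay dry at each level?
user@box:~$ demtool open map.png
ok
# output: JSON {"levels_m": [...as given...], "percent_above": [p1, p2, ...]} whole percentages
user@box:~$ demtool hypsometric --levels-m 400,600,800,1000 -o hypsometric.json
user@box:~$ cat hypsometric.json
{"levels_m": [400, 600, 800, 1000], "percent_above": [87, 70, 49, 12]}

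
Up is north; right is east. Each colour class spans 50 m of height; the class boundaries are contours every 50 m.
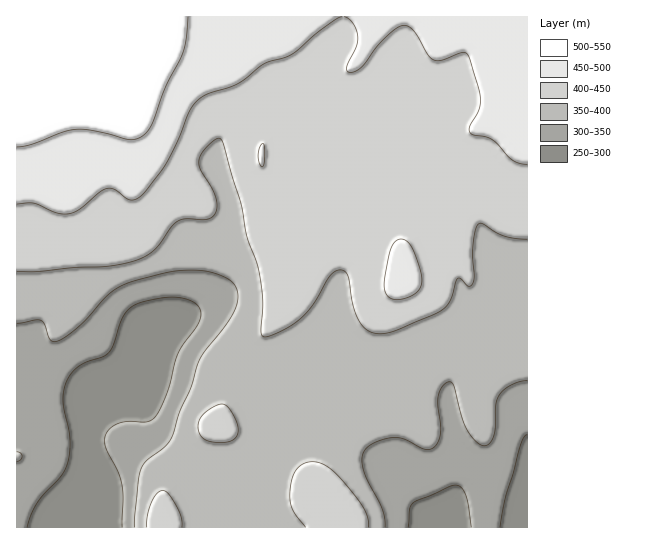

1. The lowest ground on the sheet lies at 250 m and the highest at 550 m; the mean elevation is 400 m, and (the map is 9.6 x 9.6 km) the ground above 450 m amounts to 17.8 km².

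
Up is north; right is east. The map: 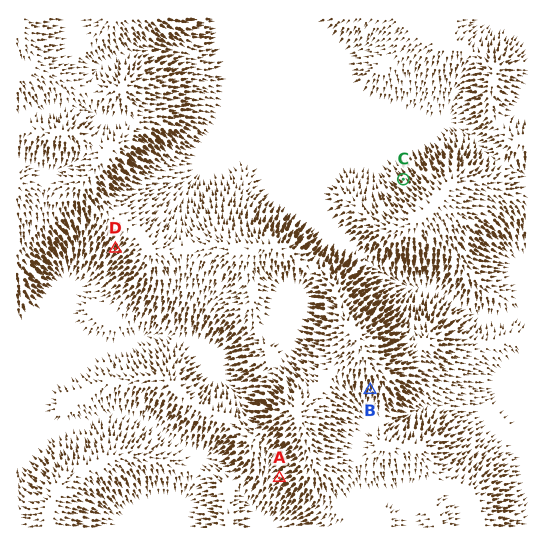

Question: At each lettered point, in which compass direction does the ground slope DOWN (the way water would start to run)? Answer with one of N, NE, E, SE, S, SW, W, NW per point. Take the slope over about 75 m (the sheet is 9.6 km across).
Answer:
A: SW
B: S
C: NW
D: SW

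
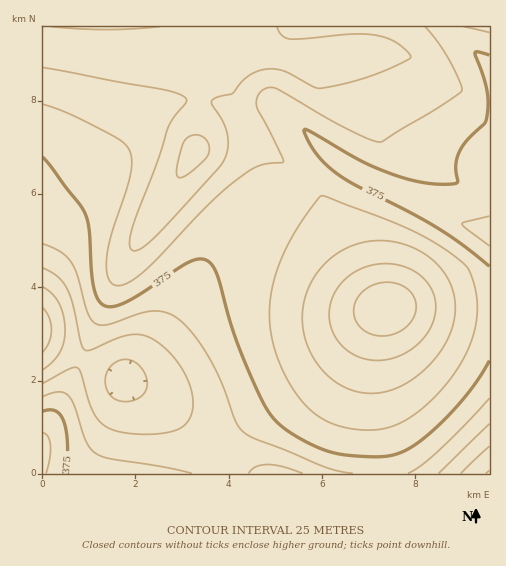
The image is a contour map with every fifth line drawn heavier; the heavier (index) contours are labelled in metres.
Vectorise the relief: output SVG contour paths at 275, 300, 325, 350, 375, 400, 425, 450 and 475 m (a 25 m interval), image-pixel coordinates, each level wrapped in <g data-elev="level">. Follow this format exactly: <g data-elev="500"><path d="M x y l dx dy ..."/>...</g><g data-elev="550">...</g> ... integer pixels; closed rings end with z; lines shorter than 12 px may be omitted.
<g data-elev="275"><path d="M43 308l6 10 2 12-2 12-6 10"/></g><g data-elev="300"><path d="M461 473l28-27"/><path d="M121 401l-7-3-5-5-4-8 1-8 2-7 6-7 7-3 8 0 7 3 7 7 4 9 0 8-3 7-6 5-9 2z"/><path d="M43 287l9 7 7 9 4 13 2 14-1 12-4 10-7 9-10 9"/></g><g data-elev="325"><path d="M249 473l7-6 12-2 15 2 20 6"/><path d="M439 473l50-49"/><path d="M43 268l15 9 9 12 6 16 8 39 3 6 8 0 23-11 14-4 12 0 11 4 18 14 14 19 8 20 0 18-6 13-12 8-23 3-28-1-16-6-11-10-6-11-9-32-3-6-9 1-26 14"/></g><g data-elev="350"><path d="M192 473l-30-6-51-8-12-4-7-5-5-7-13-37-6-10-4-3-5-1-16 5"/><path d="M408 473l13-7 17-15 51-53"/><path d="M489 246l-23-18-4-4 27-8"/><path d="M43 244l18 8 11 11 6 13 9 35 7 11 6 3 7 0 32-11 13-3 11 1 10 4 17 14 17 24 14 28 14 39 8 11 11 6 69 28 15 5 15 2"/></g><g data-elev="375"><path d="M66 473l1-30-3-22-4-6-5-4-5-1-7 1"/><path d="M489 266l-28-22-25-17-29-16-51-26-19-11-11-10-10-10-7-12-5-12 1-1 5 2 55 32 30 12 34 8 16 1 12-1 1-2-2-16 3-12 8-13 18-17 2-9 1-13-1-13-12-36 14 3"/><path d="M43 157l37 48 6 10 3 16 4 52 3 13 5 7 8 4 12-3 18-9 49-33 12-3 8 2 5 5 4 8 20 68 14 36 15 29 7 10 9 10 14 9 18 10 23 7 28 3 23 0 17-6 21-14 26-24 22-26 15-25"/></g><g data-elev="400"><path d="M46 473l4-15 0-13-2-9-5-3"/><path d="M354 429l23 1 20-6 21-12 21-20 19-24 12-24 7-25 0-23-4-15-5-13-10-9-18-13-19-11-23-11-77-28-10 12-14 21-18 36-5 17-4 16-1 17 1 15 4 19 7 18 10 19 11 15 10 11 12 8 14 6z"/><path d="M43 104l27 10 42 21 12 8 6 8 2 11-2 14-19 59-5 25 1 12 2 8 5 5 7 0 11-5 14-11 60-62 29-26 23-15 25-4-7-18-19-37 0-10 7-8 6-2 7 2 64 37 26 12 13 4 52-31 28-18 2-3-1-4-10-22-12-20-14-17"/><path d="M464 27l25 5"/></g><g data-elev="425"><path d="M364 393l13 0 14-3 14-6 13-9 13-12 11-13 7-14 5-14 1-13-1-13-4-13-6-11-9-10-11-8-13-7-14-5-15-1-15 1-14 3-14 7-13 10-10 12-7 14-5 14-2 15 2 15 4 15 8 14 9 12 12 10 12 6z"/><path d="M43 67l122 23 15 4 6 5-1 5-11 12-6 11-11 36-23 61-4 21 1 5 5 1 9-5 15-14 59-64 5-8 4-12-1-13-4-14-11-17 2-5 19-6 14-16 8-5 8-2 11-1 9 2 29 15 8 2 26-5 24-7 27-11 14-8-3-5-10-8-18-8-26-2-64 5-8-4-5-8"/></g><g data-elev="450"><path d="M373 360l18-1 19-9 15-13 9-16 2-17-5-16-11-13-16-8-10-3-12 0-21 5-10 6-9 7-6 8-4 10-3 10 1 11 2 9 5 9 7 8 8 6 10 5z"/><path d="M178 177l5 0 5-3 19-18 2-5 0-5-2-5-5-4-4-2-6 0-5 3-3 4-7 25 0 7z"/><path d="M51 27l56 3 53-3"/></g><g data-elev="475"><path d="M378 336l11-1 11-3 8-7 6-8 2-9-1-9-5-8-8-6-13-3-14 2-12 7-7 10-2 11 3 11 9 9z"/></g>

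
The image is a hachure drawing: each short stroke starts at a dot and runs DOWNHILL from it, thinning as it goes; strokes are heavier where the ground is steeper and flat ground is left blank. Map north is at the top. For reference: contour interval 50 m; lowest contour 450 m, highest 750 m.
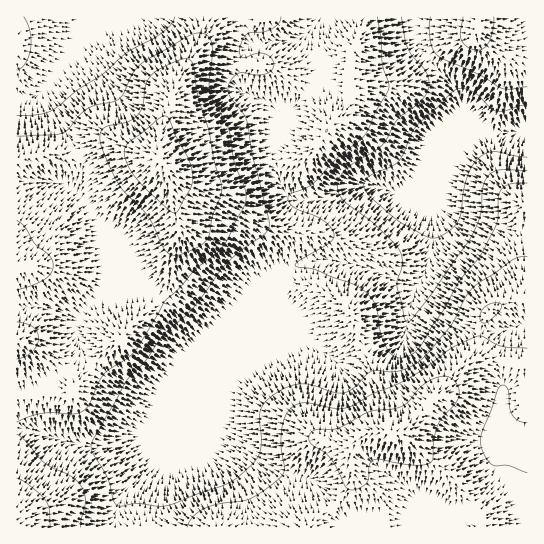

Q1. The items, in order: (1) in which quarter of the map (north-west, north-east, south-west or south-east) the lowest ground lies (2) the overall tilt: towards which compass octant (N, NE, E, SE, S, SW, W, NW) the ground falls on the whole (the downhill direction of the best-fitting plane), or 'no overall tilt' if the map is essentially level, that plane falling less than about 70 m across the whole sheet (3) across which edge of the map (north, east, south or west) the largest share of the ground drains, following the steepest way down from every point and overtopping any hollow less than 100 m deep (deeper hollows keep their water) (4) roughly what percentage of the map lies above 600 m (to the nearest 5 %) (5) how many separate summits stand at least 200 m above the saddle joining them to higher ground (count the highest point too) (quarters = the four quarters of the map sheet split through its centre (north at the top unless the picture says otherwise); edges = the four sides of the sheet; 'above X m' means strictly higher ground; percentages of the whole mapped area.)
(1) The lowest ground is in the north-east quarter.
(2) On the whole the ground falls towards the north-east.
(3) The largest share of the runoff leaves by the eastern edge.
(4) Roughly 50 % of the ground is higher than 600 m.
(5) Counting only tops that stand 200 m proud, the map has 1 summit.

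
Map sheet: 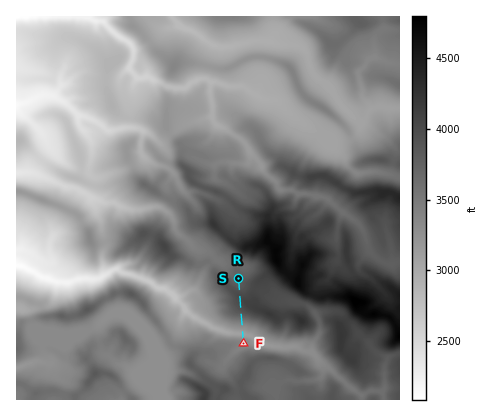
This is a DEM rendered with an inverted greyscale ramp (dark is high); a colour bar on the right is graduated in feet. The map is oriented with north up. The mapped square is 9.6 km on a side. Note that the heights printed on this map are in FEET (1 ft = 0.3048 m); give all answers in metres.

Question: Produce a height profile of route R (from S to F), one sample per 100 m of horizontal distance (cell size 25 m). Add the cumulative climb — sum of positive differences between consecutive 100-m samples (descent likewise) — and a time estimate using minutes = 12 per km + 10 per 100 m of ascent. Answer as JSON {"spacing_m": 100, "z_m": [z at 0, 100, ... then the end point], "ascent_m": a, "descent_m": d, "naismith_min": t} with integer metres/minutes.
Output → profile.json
{"spacing_m": 100, "z_m": [1163, 1164, 1177, 1202, 1223, 1231, 1228, 1215, 1196, 1165, 1118, 1062, 1014, 970, 945, 995, 1024, 1023], "ascent_m": 147, "descent_m": 287, "naismith_min": 34}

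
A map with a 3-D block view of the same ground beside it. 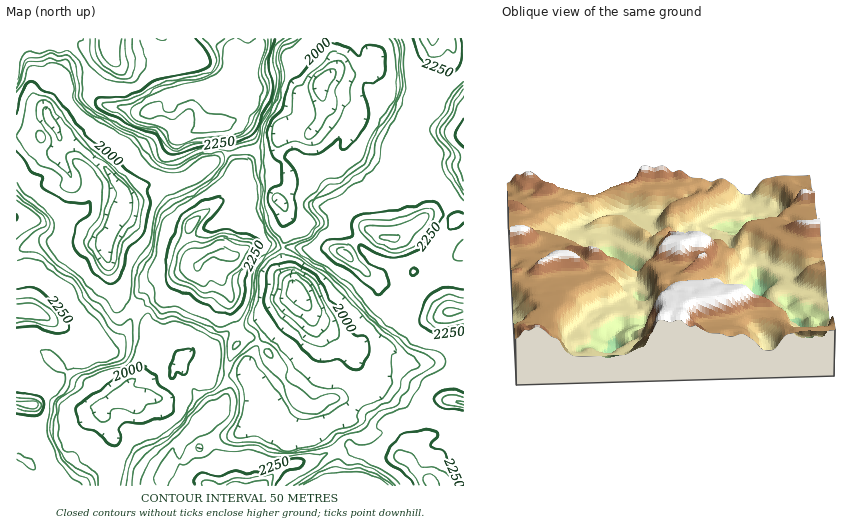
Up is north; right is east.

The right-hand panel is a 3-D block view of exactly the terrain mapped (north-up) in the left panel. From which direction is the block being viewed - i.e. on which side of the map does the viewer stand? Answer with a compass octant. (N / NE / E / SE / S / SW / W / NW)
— N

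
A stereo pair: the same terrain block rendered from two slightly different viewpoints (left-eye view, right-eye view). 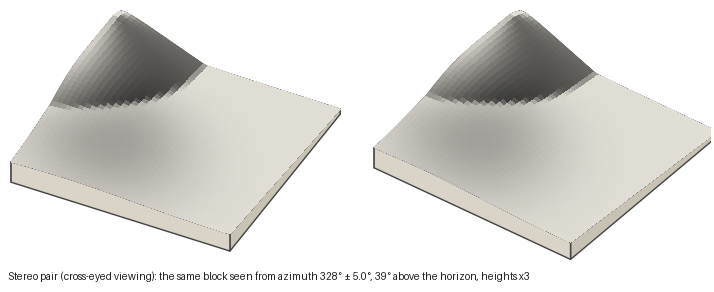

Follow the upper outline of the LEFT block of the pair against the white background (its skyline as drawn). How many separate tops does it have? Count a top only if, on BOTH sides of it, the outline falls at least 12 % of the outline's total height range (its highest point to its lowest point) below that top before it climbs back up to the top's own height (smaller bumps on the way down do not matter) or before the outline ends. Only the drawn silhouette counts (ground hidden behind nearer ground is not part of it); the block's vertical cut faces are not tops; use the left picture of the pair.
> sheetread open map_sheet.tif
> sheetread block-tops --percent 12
1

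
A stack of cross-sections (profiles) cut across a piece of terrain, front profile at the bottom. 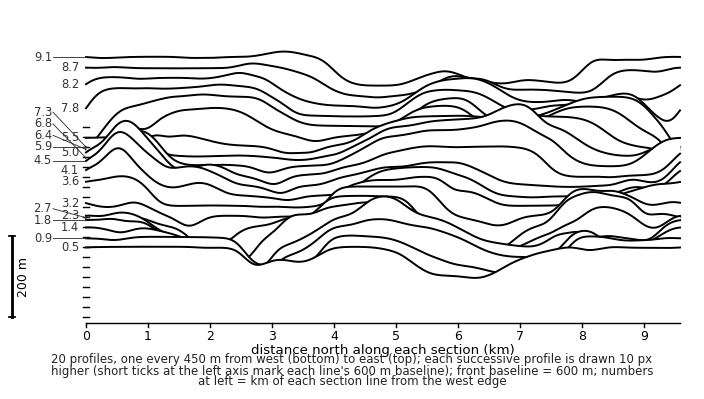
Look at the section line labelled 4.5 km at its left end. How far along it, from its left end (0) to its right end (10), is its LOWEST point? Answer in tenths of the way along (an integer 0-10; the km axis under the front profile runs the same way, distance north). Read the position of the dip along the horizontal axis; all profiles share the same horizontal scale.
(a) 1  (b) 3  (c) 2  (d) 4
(b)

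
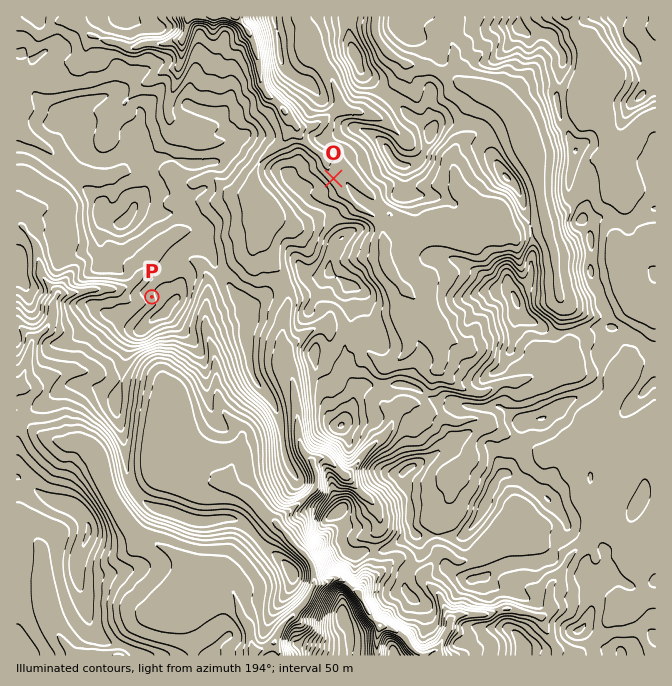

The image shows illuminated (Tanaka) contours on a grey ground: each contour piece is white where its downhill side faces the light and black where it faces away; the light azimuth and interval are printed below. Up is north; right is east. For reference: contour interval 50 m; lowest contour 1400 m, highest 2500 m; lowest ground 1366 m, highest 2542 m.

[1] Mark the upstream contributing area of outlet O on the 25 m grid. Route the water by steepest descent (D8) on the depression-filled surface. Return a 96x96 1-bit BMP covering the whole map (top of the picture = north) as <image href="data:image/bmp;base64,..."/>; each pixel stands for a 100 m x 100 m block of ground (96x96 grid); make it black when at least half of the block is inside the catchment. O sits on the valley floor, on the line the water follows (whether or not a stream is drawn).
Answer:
<image width="96" height="96" href="data:image/bmp;base64,Qk2+BAAAAAAAAD4AAAAoAAAAYAAAAGAAAAABAAEAAAAAAIAEAAATCwAAEwsAAAIAAAAAAAAA////AAAAAAAAAAAAAAAAAAAAAAAAAAAAAAAAAAAAAAAAAAAAAAAAAAAAAAAAAAAAAAAAAAAAAAAAAAAAAAAAAAAAAAAAAAAAAAAAAAAAAAAAAAAAAAAAAAAAAAAAAAAAAAAAAAAAAAAAAAAAAAAAAAAAAAAAAAAAAAAAAAAAAAAAAAAAAAAAAAAAAAAAAAAAAAAAAAAAAAAAAAAAAAAAAAAAAAAAAAAAAAAAAAAAAAAAAAAAAAAAAAAAAAAAAAAAAAAAAAAAAAAAAAAAAAAAAAAAAAAAAAAAAAAAAAAAAAAAAAAAAAAAAAAAAAAAAAAAAAAAAAAAAAAAAAAAAAAAAAAAAAAAAAAAAAAAAAAAAAAAAAAAAAAAAAAAAAAAAAAAAAAAAAAAAAAAAAAAAAAAAAAAAAAAAAAAAAAAAAAAAAAAAAAAAAAAAAAAAAAAAAAAAAAAAAAAAAAAAAAAAAAAAAAAAAAAAAAAAAAAAAAAAAAAAAAAAAAAAAAAAAAAAAAAAAAAAAAAAAAAAAAAAAAAAAAAAAAAAAAAAAAAAAAAAAAAAAAAAAAAAAAAAAAAAAAAAAAAAAAcAAAAAAAAAAAAAAA/AAAAAAAAAAAAAA//wAAAAAAAAAAAA///8AAAAAAAAAAAB////AAAAAAAAAAfH////gAAAAAAAAA//////gAAAAAAAAA//////wAAAAAAAAA//////wAAAAAAAAB//////wAAAAAAAAB//////wAAAAAAAAB//////wAAAAAAAAA//////wAAAAAAAAA/////P4AAAAAAAAA////+AAAAAAAAAAA////4AAAAAAAAAAA////wAAAAAAAAAAA////gAAAAAAAAAAA////gAAAAAAAAAAA////gAAAAAAAAAAA////wAAAAAAAAAAB////4AAAAAAAAAAH////4AAAAAAAAAAH////4AAAAAAAAAAH////4AAAAAAAAAAD////8AAAAAAAAAAD////8AAAAAAAAAAB////8AAAAAAAAAAB////4AAAAAAAAAAD////4AAAAAAAAAAD////4AAAAAAAAAAH////wAAAAAAAAAAf7///wAAAAAAAAAA/w///wAAAAAAAAAB/gP//wAAAAAAAAABHAP//gAAAAAAAAAACAP//AAAAAAAAAAAAAP/+AAAAAAAAAAAAAH/8AAAAAAAAAAAAAB/8AAAAAAAAAAAAAB/4AAAAAAAAAAAAAA/4AAAAAAAAAAAAAA/4AAAAAAAAAAAAAA/4AAAAAAAAAAAAAAfwAAAAAAAAAAAAAAAAAAAAAAAAAAAAAAAAAAAAAAAAAAAAAAAAAAAAAAAAAAAAAAAAAAAAAAAAAAAAAAAAAAAAAAAAAAAAAAAAAAAAAAAAAAAAAAAAAAAAAAAAAAAAAAAAAAAAAAAAAAAAAAAAAAAAAAAAAAAAAAAAAAAAAAAAAAAAAAAAAAAAAAAAAAAAAAAAAAAAAAAAAAAAAAAAAAAAAAAAAAAAAAAAAAAAAAAAAAAAAAAAAAAAAAAAAAAAAAAAAAAA="/>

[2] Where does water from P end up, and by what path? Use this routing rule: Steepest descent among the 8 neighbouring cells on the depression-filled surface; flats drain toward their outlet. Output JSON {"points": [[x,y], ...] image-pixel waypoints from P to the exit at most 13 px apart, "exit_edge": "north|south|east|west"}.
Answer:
{"points": [[152, 297], [138, 300], [125, 297], [112, 290], [98, 288], [85, 290], [72, 293], [58, 293], [54, 307], [52, 320], [42, 333], [30, 345], [27, 358], [25, 372], [20, 385], [17, 387]], "exit_edge": "west"}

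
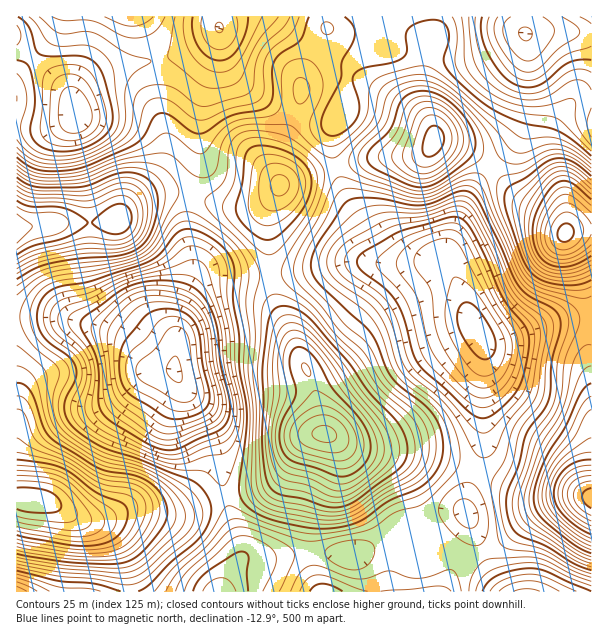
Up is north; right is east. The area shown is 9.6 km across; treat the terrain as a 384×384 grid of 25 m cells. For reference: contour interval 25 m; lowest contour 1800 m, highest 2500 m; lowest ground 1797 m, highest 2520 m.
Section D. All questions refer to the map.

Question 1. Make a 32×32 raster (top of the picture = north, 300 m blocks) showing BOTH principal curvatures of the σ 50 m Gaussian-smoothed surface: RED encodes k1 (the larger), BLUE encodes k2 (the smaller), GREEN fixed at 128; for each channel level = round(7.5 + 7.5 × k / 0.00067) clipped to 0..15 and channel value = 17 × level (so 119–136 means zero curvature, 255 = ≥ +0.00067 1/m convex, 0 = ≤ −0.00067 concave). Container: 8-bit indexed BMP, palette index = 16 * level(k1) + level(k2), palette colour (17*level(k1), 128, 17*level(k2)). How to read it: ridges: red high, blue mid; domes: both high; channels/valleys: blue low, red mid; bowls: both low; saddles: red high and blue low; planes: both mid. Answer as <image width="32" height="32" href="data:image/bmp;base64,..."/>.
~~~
<image width="32" height="32" href="data:image/bmp;base64,Qk02CAAAAAAAADYEAAAoAAAAIAAAACAAAAABAAgAAAAAAAAEAAATCwAAEwsAAAABAAAAAAAAAIAAABGAAAAigAAAM4AAAESAAABVgAAAZoAAAHeAAACIgAAAmYAAAKqAAAC7gAAAzIAAAN2AAADugAAA/4AAAACAEQARgBEAIoARADOAEQBEgBEAVYARAGaAEQB3gBEAiIARAJmAEQCqgBEAu4ARAMyAEQDdgBEA7oARAP+AEQAAgCIAEYAiACKAIgAzgCIARIAiAFWAIgBmgCIAd4AiAIiAIgCZgCIAqoAiALuAIgDMgCIA3YAiAO6AIgD/gCIAAIAzABGAMwAigDMAM4AzAESAMwBVgDMAZoAzAHeAMwCIgDMAmYAzAKqAMwC7gDMAzIAzAN2AMwDugDMA/4AzAACARAARgEQAIoBEADOARABEgEQAVYBEAGaARAB3gEQAiIBEAJmARACqgEQAu4BEAMyARADdgEQA7oBEAP+ARAAAgFUAEYBVACKAVQAzgFUARIBVAFWAVQBmgFUAd4BVAIiAVQCZgFUAqoBVALuAVQDMgFUA3YBVAO6AVQD/gFUAAIBmABGAZgAigGYAM4BmAESAZgBVgGYAZoBmAHeAZgCIgGYAmYBmAKqAZgC7gGYAzIBmAN2AZgDugGYA/4BmAACAdwARgHcAIoB3ADOAdwBEgHcAVYB3AGaAdwB3gHcAiIB3AJmAdwCqgHcAu4B3AMyAdwDdgHcA7oB3AP+AdwAAgIgAEYCIACKAiAAzgIgARICIAFWAiABmgIgAd4CIAIiAiACZgIgAqoCIALuAiADMgIgA3YCIAO6AiAD/gIgAAICZABGAmQAigJkAM4CZAESAmQBVgJkAZoCZAHeAmQCIgJkAmYCZAKqAmQC7gJkAzICZAN2AmQDugJkA/4CZAACAqgARgKoAIoCqADOAqgBEgKoAVYCqAGaAqgB3gKoAiICqAJmAqgCqgKoAu4CqAMyAqgDdgKoA7oCqAP+AqgAAgLsAEYC7ACKAuwAzgLsARIC7AFWAuwBmgLsAd4C7AIiAuwCZgLsAqoC7ALuAuwDMgLsA3YC7AO6AuwD/gLsAAIDMABGAzAAigMwAM4DMAESAzABVgMwAZoDMAHeAzACIgMwAmYDMAKqAzAC7gMwAzIDMAN2AzADugMwA/4DMAACA3QARgN0AIoDdADOA3QBEgN0AVYDdAGaA3QB3gN0AiIDdAJmA3QCqgN0Au4DdAMyA3QDdgN0A7oDdAP+A3QAAgO4AEYDuACKA7gAzgO4ARIDuAFWA7gBmgO4Ad4DuAIiA7gCZgO4AqoDuALuA7gDMgO4A3YDuAO6A7gD/gO4AAID/ABGA/wAigP8AM4D/AESA/wBVgP8AZoD/AHeA/wCIgP8AmYD/AKqA/wC7gP8AzID/AN2A/wDugP8A/4D/AIGRoXFio8WlhHRTcqWWdZbpyaWlp5V1tdSzglRTYoGBloWVhZXFxpZ1dXSSlHZ1pMOCUXO1hGOUt8XUpnRylLapp7jZ6ejIl5aYloJSYnKRsIBQgaWWl7e3tNTlpIKWycnH+Pn56cmnttnIk3Fzg4Sjo6KwkXWnt3Vhk9XEo6jK+vj49+bn6djWyMbBwca5l7fZ2KNgYKKTUlGFt+X16vz6+fvXs9b7+tW1pKHB6OqXltn6p3SDo4Rjk7S1xPj8/bi5y6iTptvIwsK1gpHF9qZlt+nJ1tfHpaOzo3OEt/npoqO2l3SFpXSAxOizkKT36KjY6tnn2Mi2pJNzY4S11cPTwpN0ZHSTUlGVyMGQluv8+vv62La3qKelk5KVppa15PmlYmFyhYZ1cnJigHGm6Nra68qnpre5uKWio6aXdZb4+LRygqGCdYZlMTBghMXEs8TVp4aGp6inlYKDhoVkhfjmxcbJxXFCc3RQYHW3t7bF9dWWdnWFdYV0Y2J0lIWl5rfI+vzIcUJ0dICSuMiouPv52JaWhWRkdHZkYmOGqbnXx7Wnx8ORdJZzcIOnp4bJ+/qWk7andmV2d3NRU3WXyNfVg2GQkHOGl1IwUqWmlfb4x3Jzp6iGdYZlYWFjkpKk5tRyUIGjc2NzYVCCtrjG9ualg5apqJWGhmNggqWjgaHjs3JjlbVzQVJ0o9PGuMfVtYaWp5imlZaWg4CTxtWjoNGDY2SGtZNjk8TUo3SV1cSjg3R0c4OFhpWTgYO29ubVw4WFhoalx8jjwoNTU5PV1aSDYlFxgoNjVHJxc4bo+/zI8/bo5eX8/daBUWN1ttfHpoZ1dYaFg3JRQXJ1pdj+//nz+Pr09P3+x5CRtdfIucenl5Wml5SSo3JQcqfV1er86dLn+eTU6/vVwcPl1rfH6Mmng3SDgaPWpHCQ5/a0yPnXoZSns7Xa+dW0pZWEhbjs7ceRkZOUt/vIkLD01aPJ+9hiUmWEp8nmxKaGc3OX2Ovb1dDj+Pf4/PvD0OKTgdf6uEBAYVJkpMKzp4aSpdnouKaEoNT599b6/OjjtHNx0/SicXFgMFCAosXIlpK22biksnJQYoaUhdn96tS1lZW0wZCXlmMwQoS22Lh2c6Wmg6HUpVFAY3Wn+vzJpKS2trbEpamGYmF1t8fIp3Z1hHNhlOjJlIKUxuf56JVzdYWEtNfKtpNiY5W2tZWVh5aFk4Wo2bmllLW1pcOxgXSFZFJ1yNnDw5WElKWUhJWmlYKkuMm4pYWFhHNysbGTlZZkUXS3tpLFuJZ1lpWVtaVjQWSnqKW1p5aFZYa42riVZVNTdJNyYaO1dGSVtqWlhUNBdKR1lcnbx7Wmxsnq2IRSQUJygGA="/>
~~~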